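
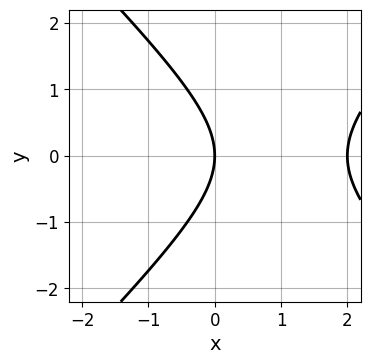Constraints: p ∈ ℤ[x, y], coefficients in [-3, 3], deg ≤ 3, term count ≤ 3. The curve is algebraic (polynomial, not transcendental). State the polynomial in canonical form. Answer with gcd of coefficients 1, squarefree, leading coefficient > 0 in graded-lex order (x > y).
x^2 - y^2 - 2*x

First, the degree is 2 — a generic line meets the curve in up to 2 points.
Then, symmetries: mirror symmetry y ↦ −y ⇒ only even powers of y.
Next, observable constraints: one y-axis crossing is at y = 0; the x-axis gridline crossings are at x ∈ {0, 2}.
Finally, putting this together gives p.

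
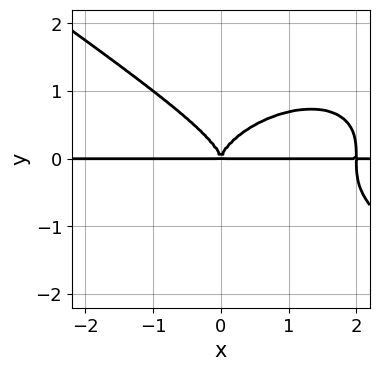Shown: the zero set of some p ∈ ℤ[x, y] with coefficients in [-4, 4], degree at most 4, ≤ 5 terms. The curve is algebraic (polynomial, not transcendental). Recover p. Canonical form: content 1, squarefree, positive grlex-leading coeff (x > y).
The degree is 4 — the shape is more complex than any degree-3 curve.
From the visible intercepts: every point of the x-axis in the box is on the curve.
Fitting integer coefficients to these (and the overall shape) gives p.

x^3*y + 3*y^4 - 2*x^2*y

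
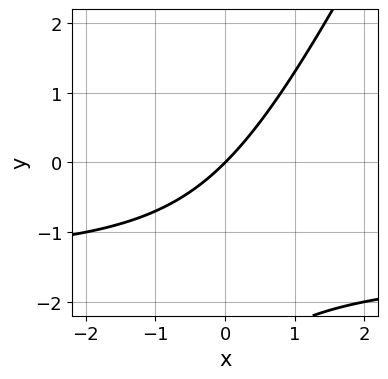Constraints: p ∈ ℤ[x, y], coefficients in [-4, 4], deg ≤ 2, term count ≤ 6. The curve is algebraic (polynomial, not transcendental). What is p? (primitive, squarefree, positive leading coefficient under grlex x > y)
2*x*y - y^2 + 3*x - 3*y

(a) Degree: the shape is more complex than any degree-1 curve, so deg p = 2.
(b) Observable constraints: it crosses the y-axis at the gridline y = 0; it meets the x-axis at x = 0 (among the integer gridlines).
(c) Fitting integer coefficients to these (and the overall shape) gives p.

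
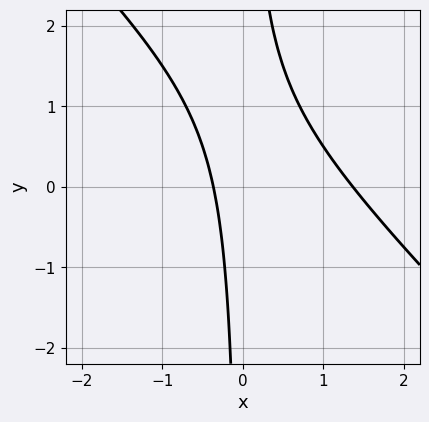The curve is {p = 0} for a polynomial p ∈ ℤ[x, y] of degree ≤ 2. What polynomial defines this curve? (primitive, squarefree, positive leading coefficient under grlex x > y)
2*x^2 + 2*x*y - 2*x - 1

1. Degree: the shape is more complex than any degree-1 curve, so deg p = 2.
2. From the axis intercepts and sections: no y-intercept at any integer in the box.
3. Together with the visible shape, these determine p as stated.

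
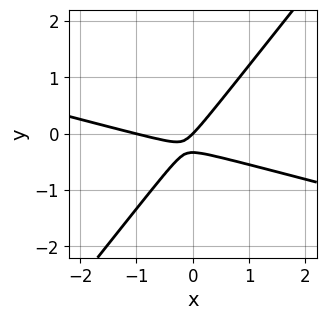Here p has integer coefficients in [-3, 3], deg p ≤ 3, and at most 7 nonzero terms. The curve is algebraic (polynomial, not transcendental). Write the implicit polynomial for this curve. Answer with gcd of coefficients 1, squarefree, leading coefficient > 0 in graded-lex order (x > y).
(a) Degree: the shape is more complex than any degree-1 curve, so deg p = 2.
(b) From the visible intercepts: it meets the y-axis at y = 0 (among the integer gridlines); among the integer gridlines, it crosses the x-axis at x ∈ {-1, 0}.
(c) Fitting integer coefficients to these (and the overall shape) gives p.

x^2 + 3*x*y - 3*y^2 + x - y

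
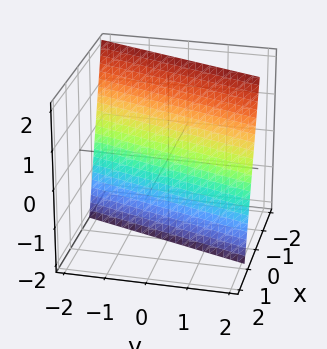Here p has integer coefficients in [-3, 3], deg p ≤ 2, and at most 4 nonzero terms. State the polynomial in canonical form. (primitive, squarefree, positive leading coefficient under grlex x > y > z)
3*x - y + z + 2

1. The degree is 1 — every cross-section is a straight line — this is a plane.
2. Observable constraints: one z-axis crossing is at z = -2; it meets the y-axis at y = 2 (among the integer gridlines).
3. These observations pin down the coefficients.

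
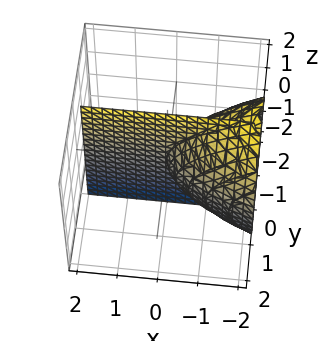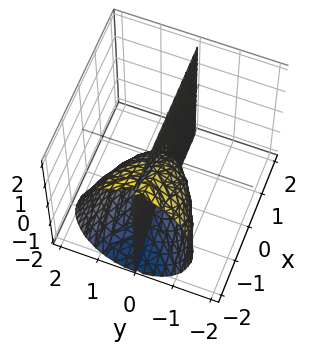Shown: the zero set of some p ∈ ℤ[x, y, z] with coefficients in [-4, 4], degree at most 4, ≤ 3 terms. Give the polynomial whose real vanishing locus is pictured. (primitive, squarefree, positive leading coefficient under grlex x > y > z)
2*y^3 + y*z^2 + 2*x*y

First, there are 2 components. They look like related sheets of one shape, so recover p as a whole.
Then, the degree is 3 — the shape is more complex than any degree-2 surface.
Then, observable constraints: the visible z-axis segment lies entirely on the surface; one y-axis crossing is at y = 0; every point of the x-axis in the box is on the surface.
Finally, solving for integer coefficients yields p as stated.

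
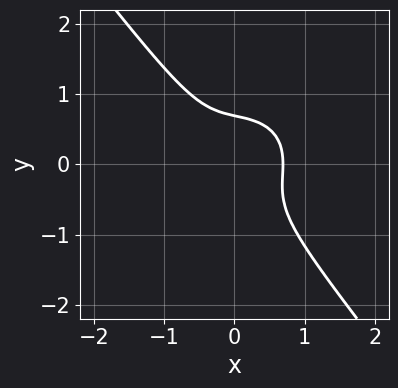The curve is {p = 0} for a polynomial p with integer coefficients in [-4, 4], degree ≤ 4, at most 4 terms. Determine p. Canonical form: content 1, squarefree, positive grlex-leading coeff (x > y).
(a) deg p = 3. The shape is more complex than any degree-2 curve.
(b) Putting this together gives p.

3*x^3 + 2*x*y^2 + 3*y^3 - 1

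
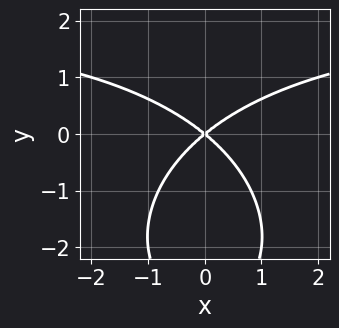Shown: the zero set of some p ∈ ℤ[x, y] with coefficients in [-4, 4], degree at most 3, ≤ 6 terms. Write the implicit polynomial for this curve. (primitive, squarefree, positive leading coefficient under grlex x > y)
(a) deg p = 3.
(b) Symmetries: the x ↦ −x reflection is a symmetry, so x appears only in even powers.
(c) Against the integer gridlines: it meets the x-axis at x = 0 (among the integer gridlines); it meets the y-axis at y = 0 (among the integer gridlines).
(d) Fitting integer coefficients to these (and the overall shape) gives p.

x^2*y + y^3 - 2*x^2 + 3*y^2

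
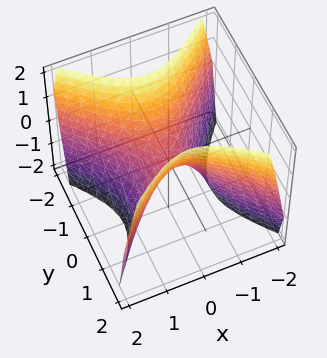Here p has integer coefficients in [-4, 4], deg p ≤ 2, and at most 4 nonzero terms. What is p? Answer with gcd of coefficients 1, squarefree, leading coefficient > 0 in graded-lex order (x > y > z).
3*x^2 - 3*y^2 + 2*z

1. The degree is 2 — a saddle surface; a quadric.
2. Symmetries: mirror symmetry y ↦ −y ⇒ only even powers of y; mirror symmetry x ↦ −x ⇒ only even powers of x.
3. Observable constraints: it crosses the y-axis at the gridline y = 0; it meets the x-axis at x = 0 (among the integer gridlines); it crosses the z-axis at the gridline z = 0.
4. Matching integer coefficients to the picture gives p.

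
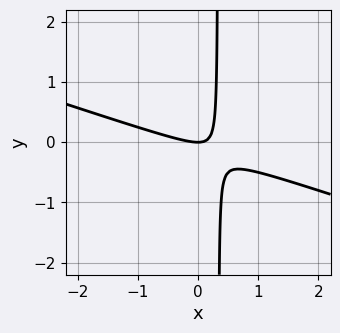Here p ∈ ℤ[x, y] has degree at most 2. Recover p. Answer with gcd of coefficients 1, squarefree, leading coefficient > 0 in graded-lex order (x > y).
x^2 + 3*x*y - y

(a) Degree: no degree-1 curve has this shape, so deg p = 2.
(b) Observable constraints: it crosses the x-axis at the gridline x = 0; it crosses the y-axis at the gridline y = 0.
(c) Putting this together gives p.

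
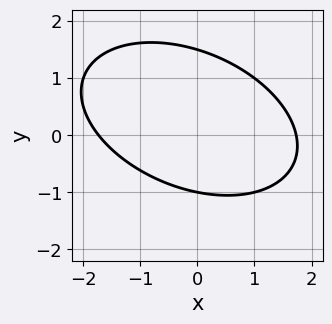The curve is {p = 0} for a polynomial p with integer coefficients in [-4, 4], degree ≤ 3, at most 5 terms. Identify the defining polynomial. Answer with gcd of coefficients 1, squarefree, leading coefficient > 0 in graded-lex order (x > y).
Degree: no degree-1 curve has this shape, so deg p = 2.
From the visible intercepts: one y-axis crossing is at y = -1.
These observations pin down the coefficients.

x^2 + x*y + 2*y^2 - y - 3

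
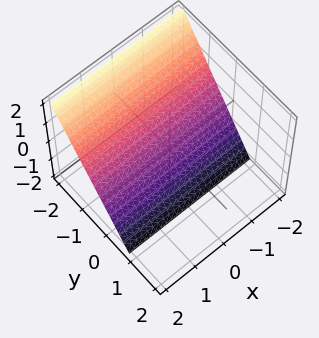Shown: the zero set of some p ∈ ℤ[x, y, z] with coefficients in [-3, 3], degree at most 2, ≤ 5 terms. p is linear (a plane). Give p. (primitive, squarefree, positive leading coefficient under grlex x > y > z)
3*y + 2*z + 2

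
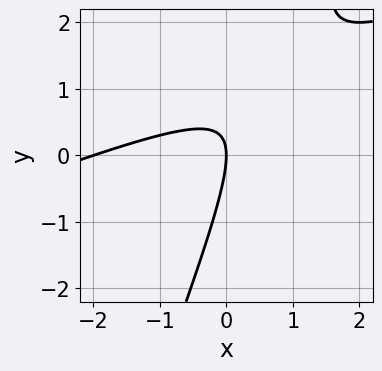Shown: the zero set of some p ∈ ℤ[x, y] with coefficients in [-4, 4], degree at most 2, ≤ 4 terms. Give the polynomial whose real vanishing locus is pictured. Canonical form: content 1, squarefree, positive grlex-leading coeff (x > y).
1. The degree is 2 — no degree-1 curve has this shape.
2. Reading off the gridlines: among the integer gridlines, it crosses the x-axis at x ∈ {-2, 0}; one y-axis crossing is at y = 0.
3. Solving for integer coefficients yields p as stated.

x^2 - 3*x*y + y^2 + 2*x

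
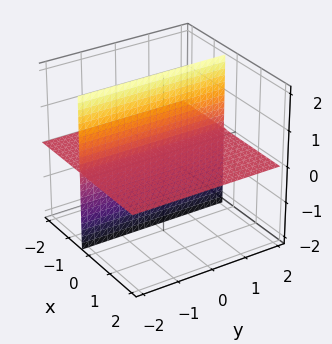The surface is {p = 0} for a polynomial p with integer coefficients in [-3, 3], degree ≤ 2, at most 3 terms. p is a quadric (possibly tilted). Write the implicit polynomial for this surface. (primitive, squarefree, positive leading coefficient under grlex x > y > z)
3*x*z + z

The picture has 2 separate pieces. Treating them together as one polynomial.
deg p = 2. A generic line meets the surface in up to 2 points.
From the visible intercepts: the visible x-axis segment lies entirely on the surface; it crosses the z-axis at the gridline z = 0.
The integer polynomial consistent with all of this is the stated p. Check: (0, 1, 0) on the y-axis lies on the surface, and p(0, 1, 0) = 0. ✓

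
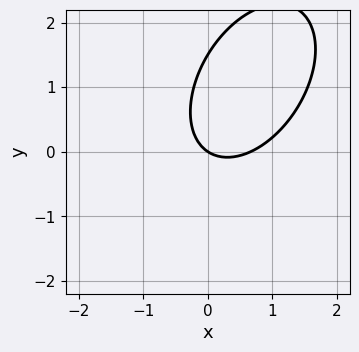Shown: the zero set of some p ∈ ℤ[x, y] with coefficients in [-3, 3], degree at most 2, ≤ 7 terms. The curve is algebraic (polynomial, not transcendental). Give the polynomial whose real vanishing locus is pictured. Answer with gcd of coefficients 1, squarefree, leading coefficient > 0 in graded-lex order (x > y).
3*x^2 - 2*x*y + 2*y^2 - 2*x - 3*y

1. deg p = 2.
2. Observable constraints: it meets the y-axis at y = 0 (among the integer gridlines); one x-axis crossing is at x = 0.
3. Assembling these constraints gives the stated polynomial.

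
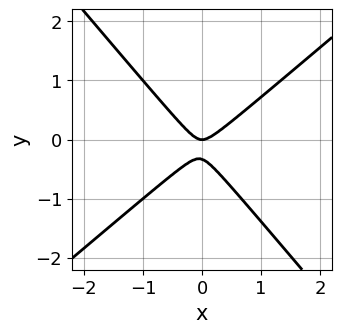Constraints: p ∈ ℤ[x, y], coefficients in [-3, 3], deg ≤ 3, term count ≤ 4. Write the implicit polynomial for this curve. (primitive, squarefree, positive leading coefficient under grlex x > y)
deg p = 2. No degree-1 curve has this shape.
Checking where it meets the axes: it meets the y-axis at y = 0 (among the integer gridlines); it meets the x-axis at x = 0 (among the integer gridlines).
These observations pin down the coefficients.

3*x^2 - x*y - 3*y^2 - y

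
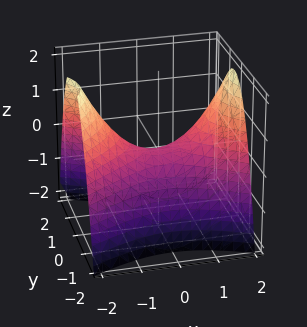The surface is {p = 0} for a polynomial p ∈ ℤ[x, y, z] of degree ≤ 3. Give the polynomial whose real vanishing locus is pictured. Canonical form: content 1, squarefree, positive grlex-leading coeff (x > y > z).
First, degree: a saddle surface; a quadric, so deg p = 2.
Next, symmetries: mirror symmetry x ↦ −x ⇒ only even powers of x; it's symmetric under y → −y, forcing even powers of y.
Next, checking where it meets the axes: it meets the y-axis at y = 0 (among the integer gridlines); it meets the x-axis at x = 0 (among the integer gridlines).
Finally, matching integer coefficients to the picture gives p.

x^2 - 2*y^2 - 2*z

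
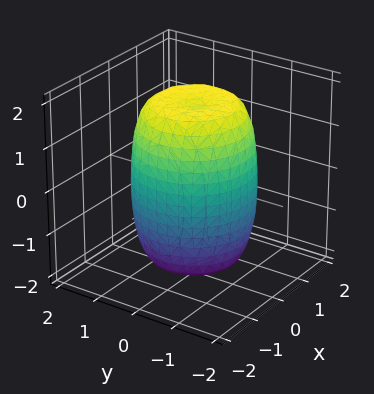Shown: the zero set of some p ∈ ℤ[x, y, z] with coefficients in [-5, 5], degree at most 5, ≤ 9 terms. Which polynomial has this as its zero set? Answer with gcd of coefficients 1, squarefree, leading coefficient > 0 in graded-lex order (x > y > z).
(a) The degree is 4 — no degree-3 surface has this shape.
(b) Symmetries: the surface is invariant under rotation about z: p = q(x² + y², z).
(c) Observable constraints: a circular section at z = 0 has radius between 1 and 2.
(d) Matching integer coefficients to the picture gives p.

2*x^4 + 4*x^2*y^2 + 2*y^4 - 2*x^2 - 2*y^2 + z^2 - 3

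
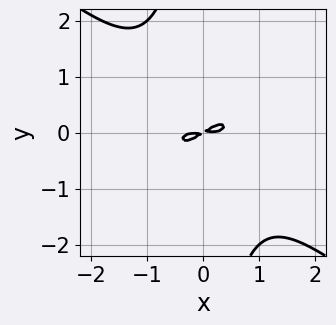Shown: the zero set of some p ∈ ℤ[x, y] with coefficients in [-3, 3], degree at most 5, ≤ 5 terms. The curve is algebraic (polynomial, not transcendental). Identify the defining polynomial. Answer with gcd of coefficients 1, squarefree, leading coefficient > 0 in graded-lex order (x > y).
The degree is 4 — no degree-3 curve has this shape.
The integer polynomial consistent with all of this is the stated p.

2*x^4 + x^3*y + 2*x*y^3 - 2*x*y + 3*y^2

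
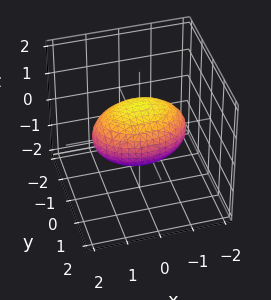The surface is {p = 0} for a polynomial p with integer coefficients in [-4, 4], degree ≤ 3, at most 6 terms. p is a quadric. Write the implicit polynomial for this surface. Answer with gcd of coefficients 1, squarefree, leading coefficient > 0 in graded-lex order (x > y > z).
(a) The degree is 2 — bounded and convex; a quadric.
(b) Symmetries: mirror symmetry z ↦ −z ⇒ only even powers of z; the y ↦ −y reflection is a symmetry, so y appears only in even powers; the x ↦ −x reflection is a symmetry, so x appears only in even powers.
(c) From the axis intercepts and sections: the y-axis gridline crossings are at y ∈ {-1, 1}; among the integer gridlines, it crosses the z-axis at z ∈ {-1, 1}.
(d) Assembling these constraints gives the stated polynomial.

x^2 + 2*y^2 + 2*z^2 - 2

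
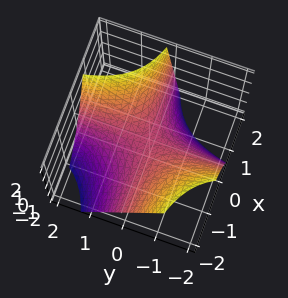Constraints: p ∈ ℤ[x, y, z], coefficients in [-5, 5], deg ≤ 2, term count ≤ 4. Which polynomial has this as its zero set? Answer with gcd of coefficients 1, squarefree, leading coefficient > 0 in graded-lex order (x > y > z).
First, deg p = 2. The shape is more complex than any degree-1 surface.
Next, against the integer gridlines: the visible x-axis segment lies entirely on the surface; one z-axis crossing is at z = 0.
Finally, solving for integer coefficients yields p as stated. Check: (0, 2, 0) on the y-axis lies on the surface, and p(0, 2, 0) = 0. ✓

4*x*y + x*z - 3*z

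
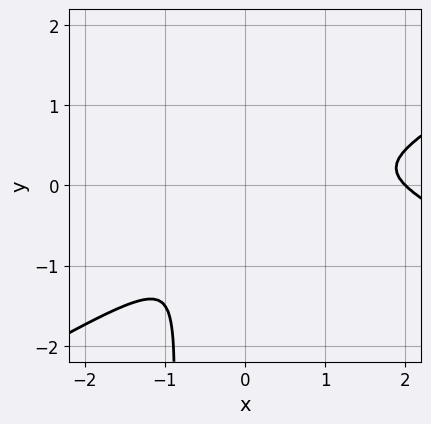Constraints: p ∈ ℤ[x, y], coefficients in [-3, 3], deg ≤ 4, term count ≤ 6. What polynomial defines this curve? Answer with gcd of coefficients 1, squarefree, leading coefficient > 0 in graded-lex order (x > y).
x^3 - 3*x*y^2 - 2*x^2 + 2*x*y - 3*y^2

First, degree: no degree-2 curve has this shape, so deg p = 3.
Then, checking where it meets the axes: one x-axis crossing is at x = 2.
Finally, matching integer coefficients to the picture gives p.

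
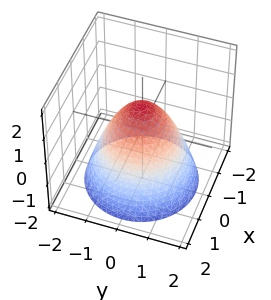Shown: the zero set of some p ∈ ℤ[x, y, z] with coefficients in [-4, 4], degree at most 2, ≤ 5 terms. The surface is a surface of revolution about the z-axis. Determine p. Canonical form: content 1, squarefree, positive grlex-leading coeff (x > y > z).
x^2 + y^2 + z - 1

First, the degree is 2 — a generic line meets the surface in up to 2 points.
Next, symmetry: the surface is invariant under rotation about z: p = q(x² + y², z).
Then, reading off the gridlines: among the integer gridlines, it crosses the x-axis at x ∈ {-1, 1}; among the integer gridlines, it crosses the y-axis at y ∈ {-1, 1}.
Finally, together with the visible shape, these determine p as stated. Check: (0, 0, 1) on the z-axis lies on the surface, and p(0, 0, 1) = 0. ✓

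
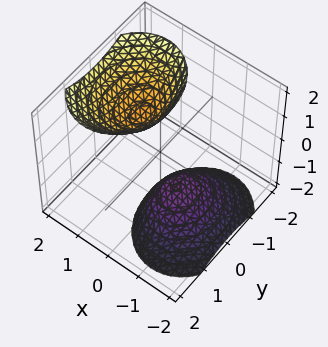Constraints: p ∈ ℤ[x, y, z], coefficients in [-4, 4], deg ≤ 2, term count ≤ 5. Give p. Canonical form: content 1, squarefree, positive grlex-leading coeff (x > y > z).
3*x^2 - 3*x*z + 2*y^2 - z^2 + 2

(a) I count 2 distinct pieces. Treating them together as one polynomial.
(b) Degree: a generic line meets the surface in up to 2 points, so deg p = 2.
(c) From the axis intercepts and sections: it misses every integer gridline on the x-axis; no y-intercept at any integer in the box.
(d) Matching integer coefficients to the picture gives p.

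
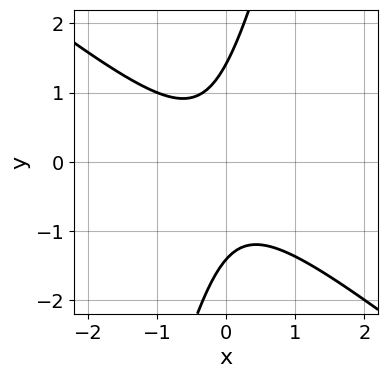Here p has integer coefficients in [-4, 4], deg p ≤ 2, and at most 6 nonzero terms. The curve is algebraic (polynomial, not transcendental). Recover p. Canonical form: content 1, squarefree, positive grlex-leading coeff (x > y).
3*x^2 + 3*x*y - y^2 + x + 2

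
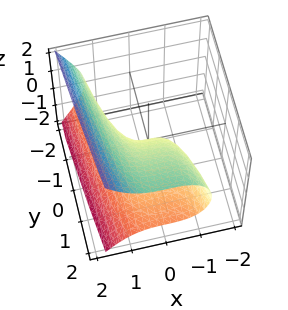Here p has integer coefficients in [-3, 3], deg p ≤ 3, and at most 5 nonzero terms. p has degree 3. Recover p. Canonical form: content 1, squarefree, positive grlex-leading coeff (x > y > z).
2*x^3 - 3*z^2 + 2*y

(a) deg p = 3.
(b) From the axis intercepts and sections: it meets the y-axis at y = 0 (among the integer gridlines); it crosses the z-axis at the gridline z = 0; it meets the x-axis at x = 0 (among the integer gridlines).
(c) These observations pin down the coefficients.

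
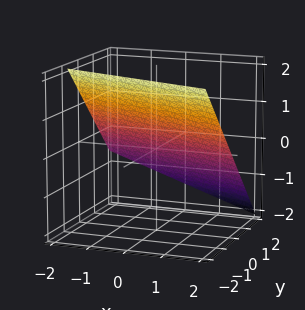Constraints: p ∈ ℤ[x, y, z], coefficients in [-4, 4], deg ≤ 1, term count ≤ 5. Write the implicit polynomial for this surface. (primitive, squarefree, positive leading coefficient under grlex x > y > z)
1. The degree is 1 — every cross-section is a straight line — this is a plane.
2. Checking where it meets the axes: it crosses the x-axis at the gridline x = 2.
3. These observations pin down the coefficients.

x + 3*y + 3*z - 2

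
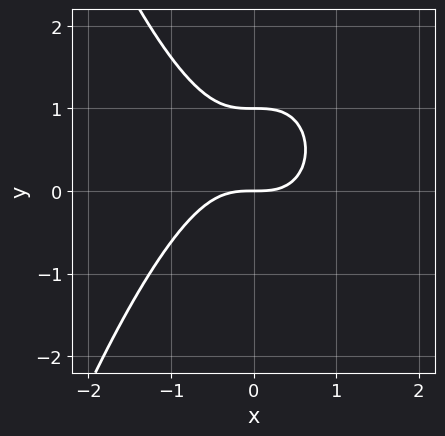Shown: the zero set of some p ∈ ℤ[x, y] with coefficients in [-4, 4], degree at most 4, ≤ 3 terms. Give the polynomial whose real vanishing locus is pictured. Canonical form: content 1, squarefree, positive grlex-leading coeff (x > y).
x^3 + y^2 - y

1. deg p = 3. A generic line meets the curve in up to 3 points.
2. Checking where it meets the axes: the y-axis gridline crossings are at y ∈ {0, 1}; it crosses the x-axis at the gridline x = 0.
3. Putting this together gives p.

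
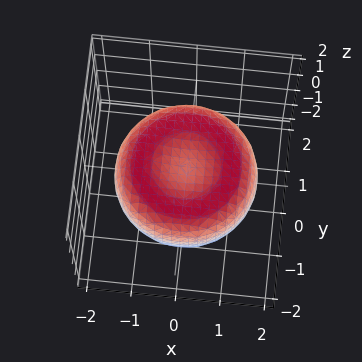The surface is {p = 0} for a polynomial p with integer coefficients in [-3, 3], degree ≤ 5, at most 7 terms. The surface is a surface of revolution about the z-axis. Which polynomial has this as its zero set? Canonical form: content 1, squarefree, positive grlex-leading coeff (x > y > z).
Degree: the shape is more complex than any degree-3 surface, so deg p = 4.
Symmetries: every cross-section ⟂ z is a circle, so x, y appear only via x² + y².
From the visible intercepts: a circular section at z = 0 has radius between 1 and 2.
The integer polynomial consistent with all of this is the stated p.

x^4 + 2*x^2*y^2 + y^4 - 2*x^2 - 2*y^2 + 3*z^2 - 1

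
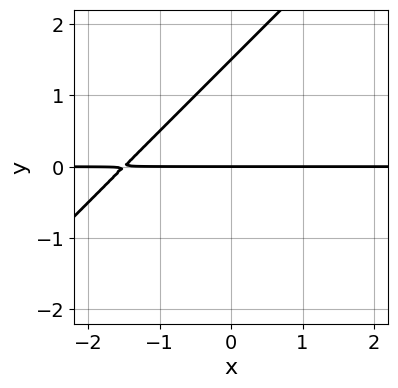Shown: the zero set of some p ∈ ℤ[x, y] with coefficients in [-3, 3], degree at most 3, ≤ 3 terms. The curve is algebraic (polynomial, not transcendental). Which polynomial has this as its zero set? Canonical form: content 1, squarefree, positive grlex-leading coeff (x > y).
2*x*y - 2*y^2 + 3*y

First, deg p = 2. A generic line meets the curve in up to 2 points.
Next, against the integer gridlines: one y-axis crossing is at y = 0; the visible x-axis segment lies entirely on the curve.
Finally, the integer polynomial consistent with all of this is the stated p.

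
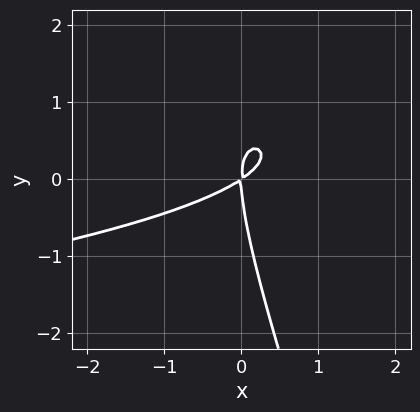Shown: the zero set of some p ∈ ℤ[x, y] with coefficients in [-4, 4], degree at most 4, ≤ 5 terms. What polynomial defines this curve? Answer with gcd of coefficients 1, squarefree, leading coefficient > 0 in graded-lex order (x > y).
First, deg p = 3.
Next, checking where it meets the axes: one y-axis crossing is at y = 0; one x-axis crossing is at x = 0.
Finally, matching integer coefficients to the picture gives p.

3*x*y^2 + y^3 + 2*x^2 - 3*x*y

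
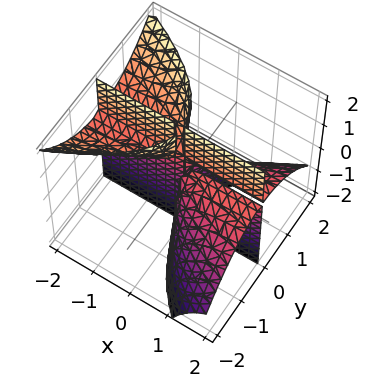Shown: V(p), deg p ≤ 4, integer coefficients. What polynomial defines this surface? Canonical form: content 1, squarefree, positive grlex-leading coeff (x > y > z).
3*x*y*z + 2*y^3 - 2*x*y

1. There are 3 components. Treating them together as one polynomial.
2. Degree: the shape is more complex than any degree-2 surface, so deg p = 3.
3. Reading off the gridlines: the visible x-axis segment lies entirely on the surface; it meets the y-axis at y = 0 (among the integer gridlines).
4. Matching integer coefficients to the picture gives p. Check: (0, 0, -1) on the z-axis lies on the surface, and p(0, 0, -1) = 0. ✓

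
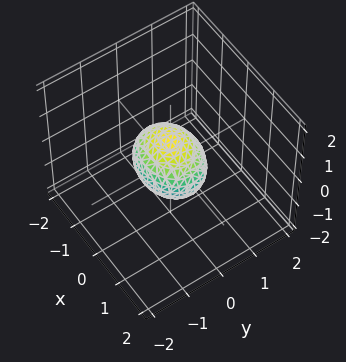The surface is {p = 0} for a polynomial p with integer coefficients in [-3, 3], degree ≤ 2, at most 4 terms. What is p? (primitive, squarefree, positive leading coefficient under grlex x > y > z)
2*x^2 + 3*y^2 + 3*z^2 - 2

(a) The degree is 2 — bounded and convex; a quadric.
(b) Symmetries: it's symmetric under x → −x, forcing even powers of x; the y ↦ −y reflection is a symmetry, so y appears only in even powers; it's symmetric under z → −z, forcing even powers of z.
(c) Checking where it meets the axes: the x-axis gridline crossings are at x ∈ {-1, 1}.
(d) Together with the visible shape, these determine p as stated.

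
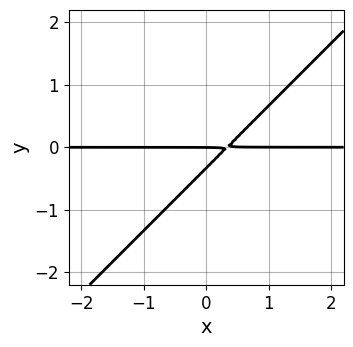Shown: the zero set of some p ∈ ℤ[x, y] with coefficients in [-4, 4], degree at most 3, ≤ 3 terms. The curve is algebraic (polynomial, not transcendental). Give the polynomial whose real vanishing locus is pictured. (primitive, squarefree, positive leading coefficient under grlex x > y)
The degree is 2 — a generic line meets the curve in up to 2 points.
Observable constraints: every point of the x-axis in the box is on the curve; one y-axis crossing is at y = 0.
These observations pin down the coefficients.

3*x*y - 3*y^2 - y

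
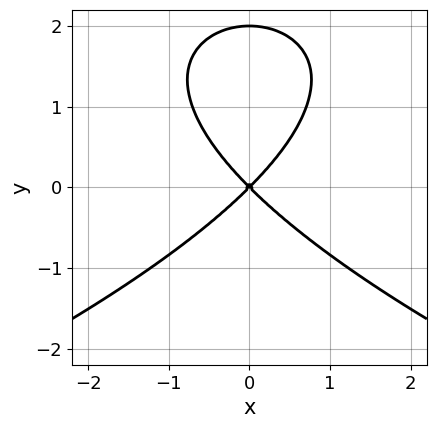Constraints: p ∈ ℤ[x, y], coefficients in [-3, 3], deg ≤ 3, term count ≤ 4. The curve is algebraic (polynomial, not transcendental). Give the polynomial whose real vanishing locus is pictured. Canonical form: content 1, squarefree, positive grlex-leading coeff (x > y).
(a) The degree is 3 — no degree-2 curve has this shape.
(b) Symmetries: it's symmetric under x → −x, forcing even powers of x.
(c) Observable constraints: it meets the x-axis at x = 0 (among the integer gridlines); among the integer gridlines, it crosses the y-axis at y ∈ {0, 2}.
(d) The integer polynomial consistent with all of this is the stated p.

y^3 + 2*x^2 - 2*y^2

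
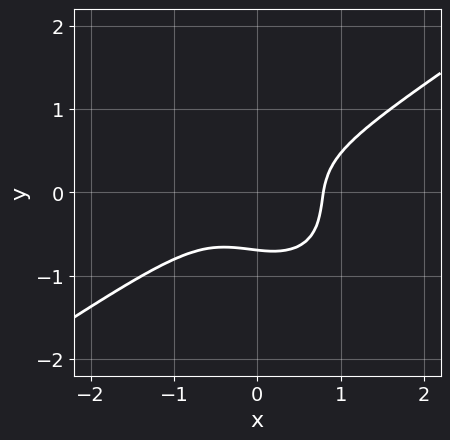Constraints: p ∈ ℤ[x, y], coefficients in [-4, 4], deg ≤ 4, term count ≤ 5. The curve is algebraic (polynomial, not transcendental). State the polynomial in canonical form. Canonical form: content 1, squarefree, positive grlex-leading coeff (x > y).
2*x^3 - x^2*y - x*y^2 - 3*y^3 - 1

First, the degree is 3 — the shape is more complex than any degree-2 curve.
Finally, putting this together gives p.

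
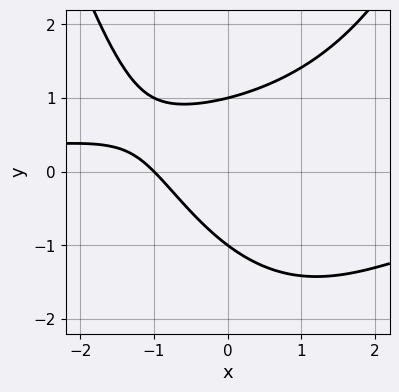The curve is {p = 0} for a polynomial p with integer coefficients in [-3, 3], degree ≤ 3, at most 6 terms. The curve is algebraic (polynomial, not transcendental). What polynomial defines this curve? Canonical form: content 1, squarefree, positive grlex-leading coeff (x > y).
First, the degree is 3 — the shape is more complex than any degree-2 curve.
Then, observable constraints: among the integer gridlines, it crosses the y-axis at y ∈ {-1, 1}; it meets the x-axis at x = -1 (among the integer gridlines).
Finally, matching integer coefficients to the picture gives p.

x^2*y - x*y - 2*y^2 + 2*x + 2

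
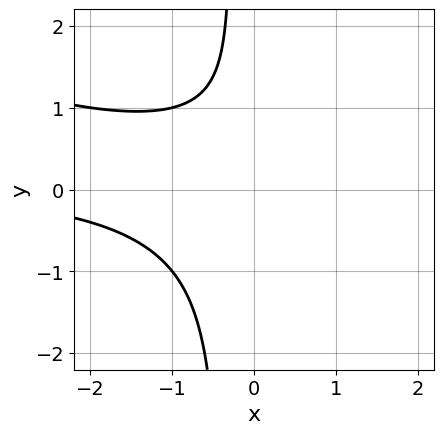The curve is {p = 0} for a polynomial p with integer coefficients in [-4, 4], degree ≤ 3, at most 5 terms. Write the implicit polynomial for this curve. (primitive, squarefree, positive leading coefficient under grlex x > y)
(a) Degree: no degree-2 curve has this shape, so deg p = 3.
(b) Checking where it meets the axes: it misses every integer gridline on the y-axis; it misses every integer gridline on the x-axis.
(c) Solving for integer coefficients yields p as stated.

x^2*y + 3*x*y^2 + y^2 - y + 2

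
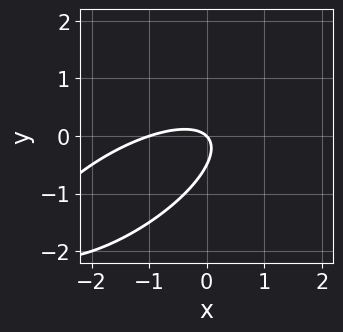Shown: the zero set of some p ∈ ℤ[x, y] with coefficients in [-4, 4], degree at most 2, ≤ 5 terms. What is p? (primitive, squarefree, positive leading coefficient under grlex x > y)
First, the degree is 2 — the shape is more complex than any degree-1 curve.
Next, from the axis intercepts and sections: it crosses the y-axis at the gridline y = 0; the x-axis gridline crossings are at x ∈ {-1, 0}.
Finally, assembling these constraints gives the stated polynomial.

x^2 - 2*x*y + 2*y^2 + x + y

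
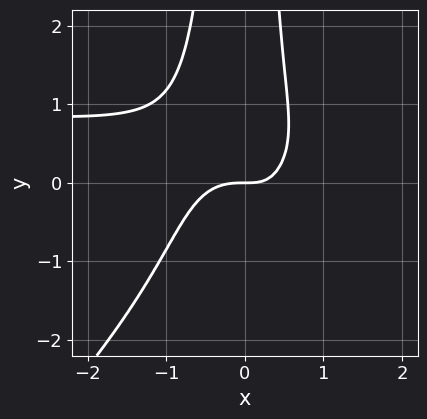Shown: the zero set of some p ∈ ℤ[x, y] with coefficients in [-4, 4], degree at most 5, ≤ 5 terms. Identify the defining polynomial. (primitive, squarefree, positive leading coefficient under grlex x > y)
3*x^3*y - 3*x^2*y^2 - 3*x^3 - 2*x*y + 2*y

First, degree: a generic line meets the curve in up to 4 points, so deg p = 4.
Next, from the visible intercepts: it crosses the x-axis at the gridline x = 0; it meets the y-axis at y = 0 (among the integer gridlines).
Finally, fitting integer coefficients to these (and the overall shape) gives p.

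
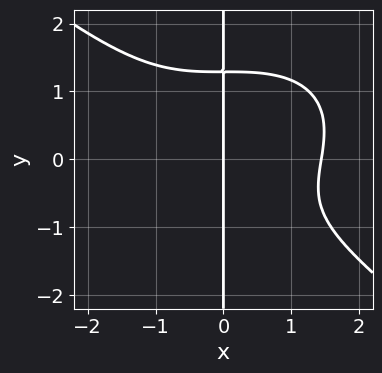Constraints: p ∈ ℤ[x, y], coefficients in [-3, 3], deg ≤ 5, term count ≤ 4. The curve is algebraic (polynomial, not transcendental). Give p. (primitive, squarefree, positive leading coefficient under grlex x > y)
(a) deg p = 4. The shape is more complex than any degree-3 curve.
(b) From the visible intercepts: the visible y-axis segment lies entirely on the curve; it crosses the x-axis at the gridline x = 0.
(c) Assembling these constraints gives the stated polynomial.

x^4 + 2*x*y^3 - x*y - 3*x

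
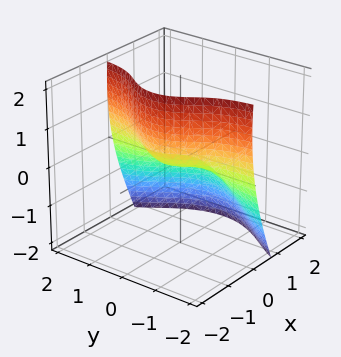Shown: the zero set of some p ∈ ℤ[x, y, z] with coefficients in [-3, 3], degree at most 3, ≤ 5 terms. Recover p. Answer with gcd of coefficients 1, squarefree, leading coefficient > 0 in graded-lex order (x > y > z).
First, the degree is 3 — a generic line meets the surface in up to 3 points.
Next, from the axis intercepts and sections: the visible y-axis segment lies entirely on the surface; it crosses the x-axis at the gridline x = 0; it crosses the z-axis at the gridline z = 0.
Finally, these observations pin down the coefficients.

2*x^3 + 3*x*y^2 - z^2 + 3*z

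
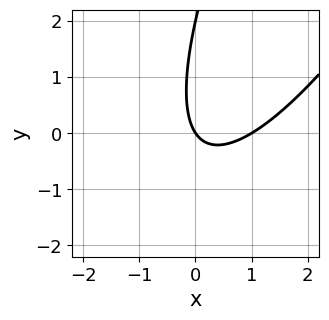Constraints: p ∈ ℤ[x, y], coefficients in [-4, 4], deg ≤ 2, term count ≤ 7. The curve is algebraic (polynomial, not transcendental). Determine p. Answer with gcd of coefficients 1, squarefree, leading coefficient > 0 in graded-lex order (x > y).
1. Degree: a generic line meets the curve in up to 2 points, so deg p = 2.
2. From the axis intercepts and sections: among the integer gridlines, it crosses the x-axis at x ∈ {0, 1}; the y-axis gridline crossings are at y ∈ {0, 2}.
3. Solving for integer coefficients yields p as stated.

3*x^2 - 3*x*y + y^2 - 3*x - 2*y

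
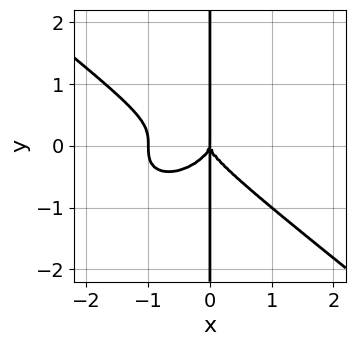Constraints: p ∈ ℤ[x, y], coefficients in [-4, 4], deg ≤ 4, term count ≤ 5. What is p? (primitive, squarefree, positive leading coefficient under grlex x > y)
x^4 + 2*x*y^3 + x^3

First, deg p = 4.
Next, from the axis intercepts and sections: the visible y-axis segment lies entirely on the curve; the x-axis gridline crossings are at x ∈ {-1, 0}.
Finally, the integer polynomial consistent with all of this is the stated p.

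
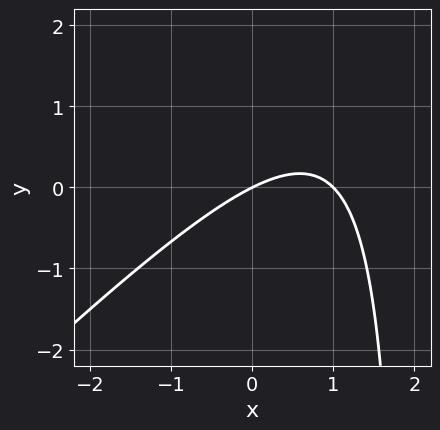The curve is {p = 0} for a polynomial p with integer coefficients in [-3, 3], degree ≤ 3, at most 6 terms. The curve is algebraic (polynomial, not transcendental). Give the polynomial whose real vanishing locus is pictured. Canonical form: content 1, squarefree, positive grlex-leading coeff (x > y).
x^2 - x*y - x + 2*y

(a) Degree: no degree-1 curve has this shape, so deg p = 2.
(b) Reading off the gridlines: among the integer gridlines, it crosses the x-axis at x ∈ {0, 1}; one y-axis crossing is at y = 0.
(c) Solving for integer coefficients yields p as stated.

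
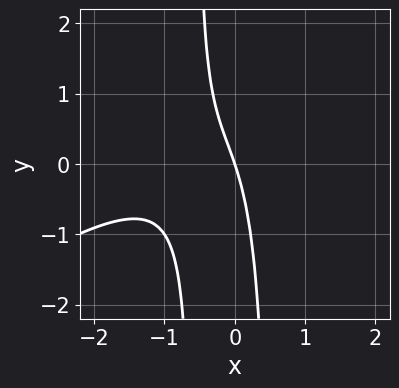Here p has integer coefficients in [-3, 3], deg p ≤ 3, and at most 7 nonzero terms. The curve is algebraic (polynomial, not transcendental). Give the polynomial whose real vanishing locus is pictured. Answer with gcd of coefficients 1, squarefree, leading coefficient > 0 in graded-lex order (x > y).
First, degree: no degree-2 curve has this shape, so deg p = 3.
Then, from the visible intercepts: it crosses the x-axis at the gridline x = 0; one y-axis crossing is at y = 0.
Finally, assembling these constraints gives the stated polynomial.

2*x^3 - 3*x^2*y + 3*x^2 + 3*x + y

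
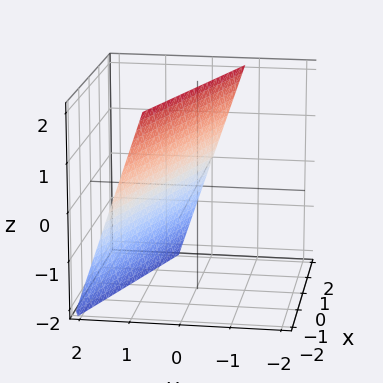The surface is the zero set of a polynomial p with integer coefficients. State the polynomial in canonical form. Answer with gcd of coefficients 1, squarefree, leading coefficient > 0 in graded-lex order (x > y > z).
x + 3*y + z - 2

(a) Degree: every cross-section is a straight line — this is a plane, so deg p = 1.
(b) Observable constraints: it meets the x-axis at x = 2 (among the integer gridlines); one z-axis crossing is at z = 2.
(c) Together with the visible shape, these determine p as stated.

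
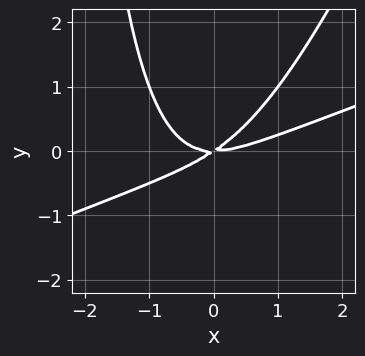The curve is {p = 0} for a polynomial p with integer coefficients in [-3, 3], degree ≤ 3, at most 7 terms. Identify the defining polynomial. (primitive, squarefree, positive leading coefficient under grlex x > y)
x^3 - 3*x^2*y + x*y^2 - 2*x*y + 3*y^2

deg p = 3. No degree-2 curve has this shape.
From the axis intercepts and sections: one x-axis crossing is at x = 0; it meets the y-axis at y = 0 (among the integer gridlines).
Together with the visible shape, these determine p as stated.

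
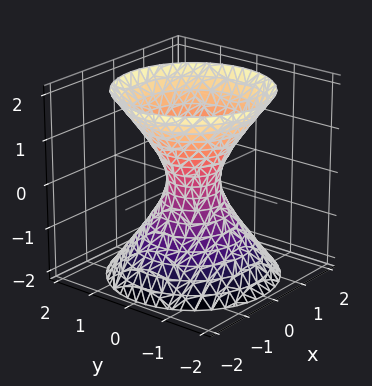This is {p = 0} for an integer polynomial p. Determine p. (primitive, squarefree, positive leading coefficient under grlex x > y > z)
3*x^2 + 3*y^2 - 2*z^2 - 1

1. deg p = 2. One connected sheet with a waist; a quadric.
2. Symmetries: mirror symmetry z ↦ −z ⇒ only even powers of z; every cross-section ⟂ z is a circle, so x, y appear only via x² + y².
3. Observable constraints: it misses every integer gridline on the z-axis; a circular section at z = -2 has radius between 1 and 2.
4. Assembling these constraints gives the stated polynomial.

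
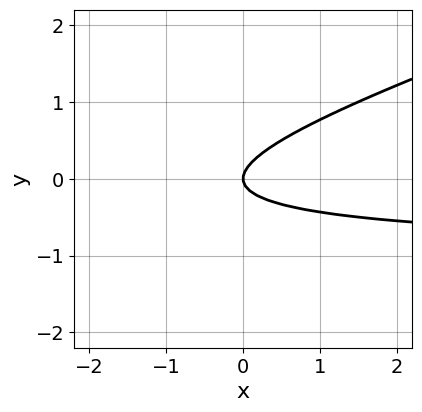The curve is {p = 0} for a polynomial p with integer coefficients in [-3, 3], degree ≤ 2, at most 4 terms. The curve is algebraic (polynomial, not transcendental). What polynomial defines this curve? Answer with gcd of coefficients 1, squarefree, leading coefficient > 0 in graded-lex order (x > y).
x*y - 3*y^2 + x

(a) The degree is 2 — no degree-1 curve has this shape.
(b) From the visible intercepts: it meets the y-axis at y = 0 (among the integer gridlines); it crosses the x-axis at the gridline x = 0.
(c) Assembling these constraints gives the stated polynomial.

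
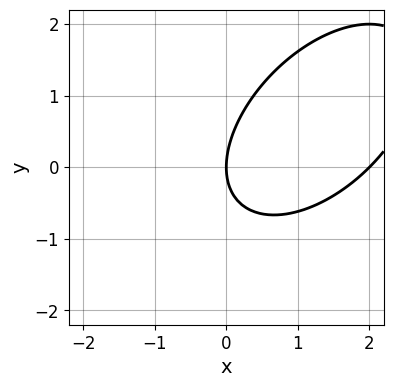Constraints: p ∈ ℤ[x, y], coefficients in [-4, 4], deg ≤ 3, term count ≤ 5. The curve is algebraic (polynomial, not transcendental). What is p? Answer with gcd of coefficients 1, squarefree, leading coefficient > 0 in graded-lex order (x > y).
First, the degree is 2 — the shape is more complex than any degree-1 curve.
Then, observable constraints: it meets the y-axis at y = 0 (among the integer gridlines); the x-axis gridline crossings are at x ∈ {0, 2}.
Finally, matching integer coefficients to the picture gives p.

x^2 - x*y + y^2 - 2*x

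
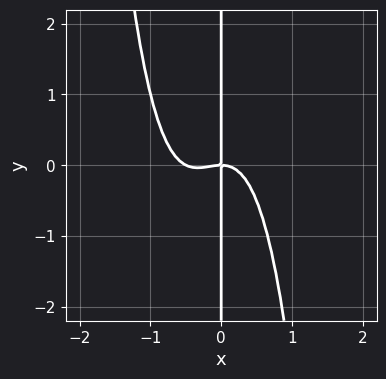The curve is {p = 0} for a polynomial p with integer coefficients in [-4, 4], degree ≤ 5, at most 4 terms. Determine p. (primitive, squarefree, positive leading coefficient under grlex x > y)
(a) The degree is 4 — the shape is more complex than any degree-3 curve.
(b) Reading off the gridlines: the visible y-axis segment lies entirely on the curve; it crosses the x-axis at the gridline x = 0.
(c) Solving for integer coefficients yields p as stated.

2*x^4 + x^3 + x*y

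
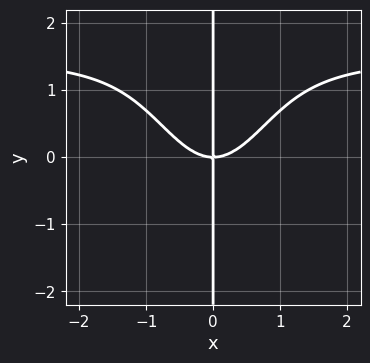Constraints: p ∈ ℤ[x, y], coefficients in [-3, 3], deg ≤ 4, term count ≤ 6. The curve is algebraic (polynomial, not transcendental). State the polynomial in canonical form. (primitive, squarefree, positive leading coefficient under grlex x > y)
2*x^3*y - 3*x^3 - x*y^2 + 3*x*y

1. Degree: a generic line meets the curve in up to 4 points, so deg p = 4.
2. Reading off the gridlines: it crosses the x-axis at the gridline x = 0; every point of the y-axis in the box is on the curve.
3. Solving for integer coefficients yields p as stated.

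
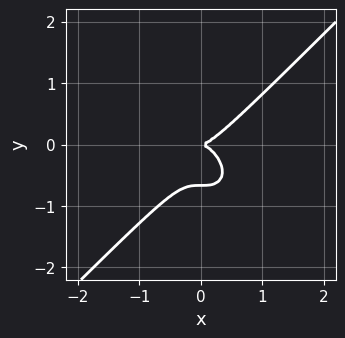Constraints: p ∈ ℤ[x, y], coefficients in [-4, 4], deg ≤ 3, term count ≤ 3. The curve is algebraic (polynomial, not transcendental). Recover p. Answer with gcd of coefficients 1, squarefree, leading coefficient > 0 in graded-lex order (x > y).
3*x^3 - 3*y^3 - 2*y^2

1. The degree is 3 — a generic line meets the curve in up to 3 points.
2. Against the integer gridlines: it meets the x-axis at x = 0 (among the integer gridlines); one y-axis crossing is at y = 0.
3. Solving for integer coefficients yields p as stated.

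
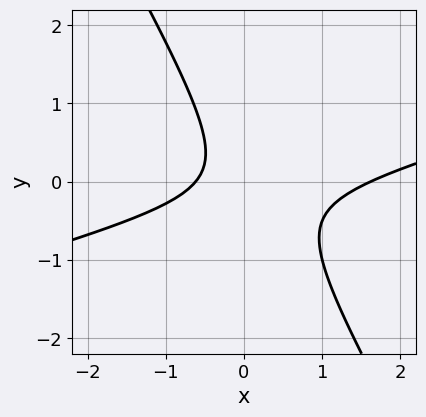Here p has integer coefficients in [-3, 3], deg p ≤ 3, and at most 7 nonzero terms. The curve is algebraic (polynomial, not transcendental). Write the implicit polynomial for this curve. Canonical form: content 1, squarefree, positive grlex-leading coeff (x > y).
x^2 - 3*x*y - 2*y^2 - x - 1

First, deg p = 2. A generic line meets the curve in up to 2 points.
Then, from the axis intercepts and sections: it misses every integer gridline on the y-axis.
Finally, matching integer coefficients to the picture gives p.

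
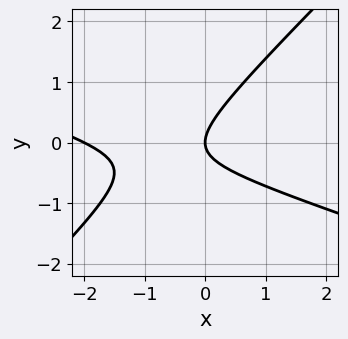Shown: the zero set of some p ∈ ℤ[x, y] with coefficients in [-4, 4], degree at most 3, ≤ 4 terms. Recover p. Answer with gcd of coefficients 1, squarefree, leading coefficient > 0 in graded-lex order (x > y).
(a) deg p = 2. No degree-1 curve has this shape.
(b) Checking where it meets the axes: the x-axis gridline crossings are at x ∈ {-2, 0}; it crosses the y-axis at the gridline y = 0.
(c) Putting this together gives p.

x^2 + 2*x*y - 3*y^2 + 2*x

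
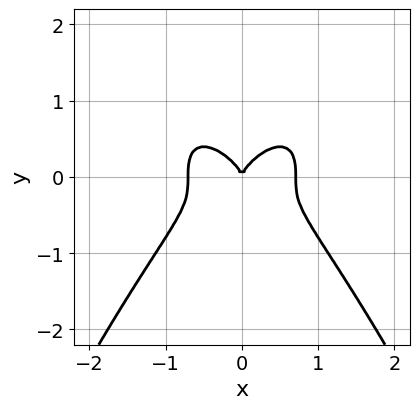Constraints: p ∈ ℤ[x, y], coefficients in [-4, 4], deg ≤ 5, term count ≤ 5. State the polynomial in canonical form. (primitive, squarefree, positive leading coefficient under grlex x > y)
First, deg p = 4. No degree-3 curve has this shape.
Then, symmetries: it's symmetric under x → −x, forcing even powers of x.
Next, against the integer gridlines: it crosses the x-axis at the gridline x = 0; it crosses the y-axis at the gridline y = 0.
Finally, together with the visible shape, these determine p as stated.

2*x^4 + 2*y^3 - x^2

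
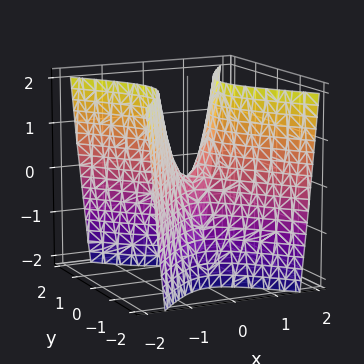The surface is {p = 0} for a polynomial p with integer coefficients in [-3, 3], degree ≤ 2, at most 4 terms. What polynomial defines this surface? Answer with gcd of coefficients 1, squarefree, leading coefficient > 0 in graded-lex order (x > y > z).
Degree: a saddle surface; a quadric, so deg p = 2.
Symmetries: it's symmetric under x → −x, forcing even powers of x; it's symmetric under y → −y, forcing even powers of y.
Checking where it meets the axes: it crosses the x-axis at the gridline x = 0; one y-axis crossing is at y = 0.
Fitting integer coefficients to these (and the overall shape) gives p.

3*x^2 - 2*y^2 - z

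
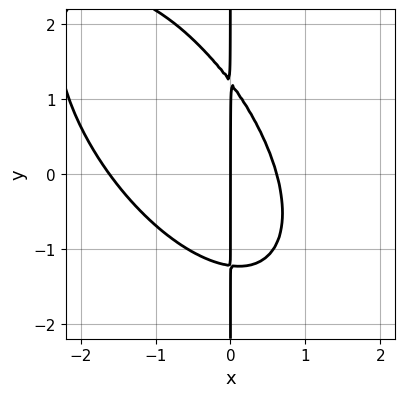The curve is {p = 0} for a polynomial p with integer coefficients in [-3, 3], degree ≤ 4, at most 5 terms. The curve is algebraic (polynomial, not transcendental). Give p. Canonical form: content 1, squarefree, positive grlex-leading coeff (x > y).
3*x^3 + 3*x^2*y + 2*x*y^2 + 3*x^2 - 3*x

1. The degree is 3 — a generic line meets the curve in up to 3 points.
2. Observable constraints: one x-axis crossing is at x = 0; every point of the y-axis in the box is on the curve.
3. Solving for integer coefficients yields p as stated.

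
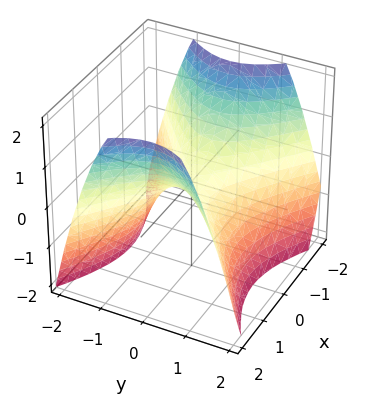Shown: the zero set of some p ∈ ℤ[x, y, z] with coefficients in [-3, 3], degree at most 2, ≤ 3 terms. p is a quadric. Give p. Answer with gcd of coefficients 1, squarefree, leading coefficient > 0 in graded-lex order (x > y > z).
2*x^2 - 3*y^2 - 3*z

(a) The degree is 2 — a hyperbolic paraboloid; a quadric.
(b) Symmetries: it's symmetric under y → −y, forcing even powers of y; mirror symmetry x ↦ −x ⇒ only even powers of x.
(c) From the visible intercepts: one x-axis crossing is at x = 0; one y-axis crossing is at y = 0; it meets the z-axis at z = 0 (among the integer gridlines).
(d) The integer polynomial consistent with all of this is the stated p.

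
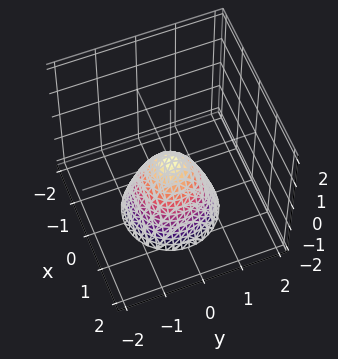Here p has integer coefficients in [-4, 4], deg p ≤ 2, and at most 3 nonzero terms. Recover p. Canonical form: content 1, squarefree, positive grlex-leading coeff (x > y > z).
(a) deg p = 2. A single bowl opening along one axis; a quadric.
(b) By symmetry, the surface is invariant under rotation about z: p = q(x² + y², z).
(c) Checking where it meets the axes: a circular section at z = -2 has radius between 1 and 2; it crosses the x-axis at the gridline x = 0; it meets the z-axis at z = 0 (among the integer gridlines); it meets the y-axis at y = 0 (among the integer gridlines).
(d) Solving for integer coefficients yields p as stated.

3*x^2 + 3*y^2 + 2*z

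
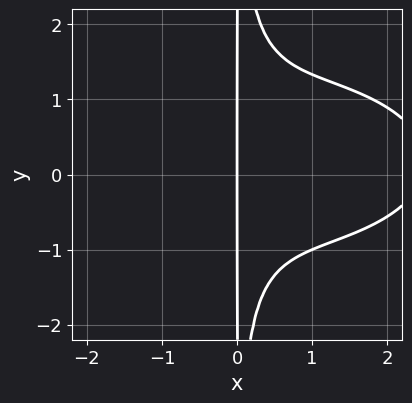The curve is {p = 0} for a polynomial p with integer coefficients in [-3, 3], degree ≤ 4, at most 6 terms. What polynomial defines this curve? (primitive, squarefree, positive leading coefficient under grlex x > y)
x^4 + 3*x^2*y^2 - 2*x^3 - x^2*y - 3*x

The degree is 4 — no degree-3 curve has this shape.
Against the integer gridlines: the visible y-axis segment lies entirely on the curve; it meets the x-axis at x = 0 (among the integer gridlines).
Solving for integer coefficients yields p as stated.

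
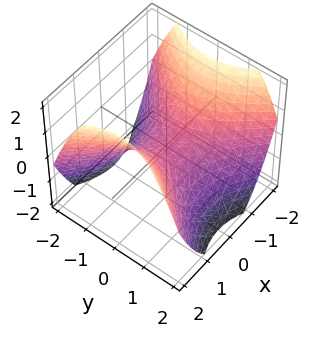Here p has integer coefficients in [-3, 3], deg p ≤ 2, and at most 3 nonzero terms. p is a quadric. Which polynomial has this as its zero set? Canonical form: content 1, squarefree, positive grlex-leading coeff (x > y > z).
1. deg p = 2.
2. Symmetries: it's symmetric under y → −y, forcing even powers of y; the x ↦ −x reflection is a symmetry, so x appears only in even powers.
3. From the visible intercepts: it crosses the x-axis at the gridline x = 0; it meets the z-axis at z = 0 (among the integer gridlines); one y-axis crossing is at y = 0.
4. Matching integer coefficients to the picture gives p.

2*x^2 - 2*y^2 - 3*z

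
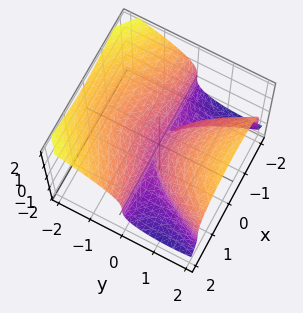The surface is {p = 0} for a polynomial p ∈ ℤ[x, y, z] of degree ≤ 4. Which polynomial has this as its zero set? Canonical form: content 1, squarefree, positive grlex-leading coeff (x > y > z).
deg p = 3.
Observable constraints: it crosses the z-axis at the gridline z = 0; every point of the x-axis in the box is on the surface.
Fitting integer coefficients to these (and the overall shape) gives p.

2*x^2*y + 3*z^3 - 3*y^2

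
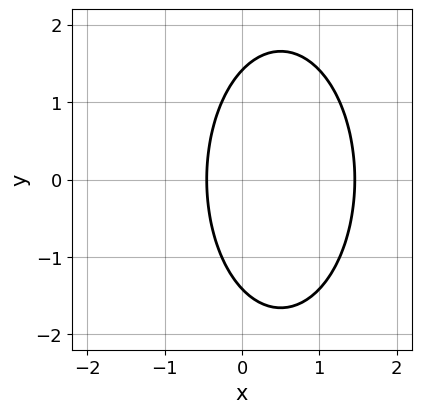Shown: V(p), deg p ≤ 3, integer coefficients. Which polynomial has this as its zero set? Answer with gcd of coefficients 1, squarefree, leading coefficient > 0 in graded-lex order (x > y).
1. The degree is 2 — a generic line meets the curve in up to 2 points.
2. Symmetries: it's symmetric under y → −y, forcing even powers of y.
3. Matching integer coefficients to the picture gives p.

3*x^2 + y^2 - 3*x - 2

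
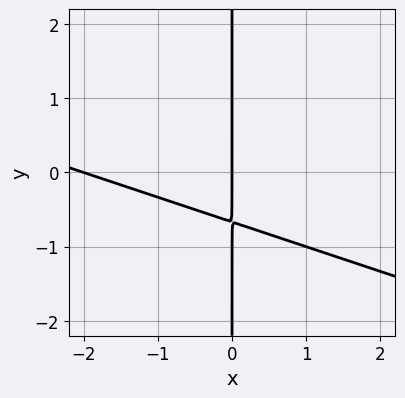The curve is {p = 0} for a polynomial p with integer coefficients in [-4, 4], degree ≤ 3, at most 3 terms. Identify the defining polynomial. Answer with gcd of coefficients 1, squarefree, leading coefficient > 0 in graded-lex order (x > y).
First, deg p = 2. A generic line meets the curve in up to 2 points.
Then, reading off the gridlines: the visible y-axis segment lies entirely on the curve; the x-axis gridline crossings are at x ∈ {-2, 0}.
Finally, fitting integer coefficients to these (and the overall shape) gives p.

x^2 + 3*x*y + 2*x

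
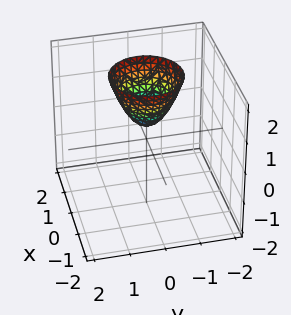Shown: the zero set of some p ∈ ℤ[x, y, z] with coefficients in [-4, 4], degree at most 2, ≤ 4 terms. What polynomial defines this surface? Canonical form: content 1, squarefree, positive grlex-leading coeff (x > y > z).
(a) The degree is 2 — no degree-1 surface has this shape.
(b) By symmetry, the z-axis is an axis of rotation, so x and y enter only as x² + y².
(c) Observable constraints: the surface avoids every integer x-axis point in the box; a circular section at z = 2 has radius exactly 1; no y-intercept at any integer in the box.
(d) Putting this together gives p.

3*x^2 + 3*y^2 - 2*z + 1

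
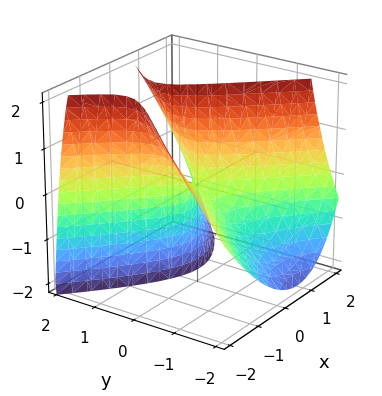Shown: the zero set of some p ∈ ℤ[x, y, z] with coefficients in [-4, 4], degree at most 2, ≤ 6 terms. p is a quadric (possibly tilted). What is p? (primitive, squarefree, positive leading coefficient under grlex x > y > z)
(a) The degree is 2 — a generic line meets the surface in up to 2 points.
(b) Observable constraints: it crosses the x-axis at the gridline x = 0; it meets the z-axis at z = 0 (among the integer gridlines); one y-axis crossing is at y = 0.
(c) These observations pin down the coefficients.

2*x^2 + x*z - 2*y^2 + 2*y*z - z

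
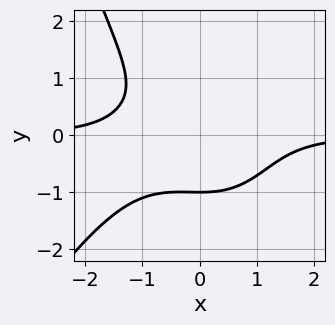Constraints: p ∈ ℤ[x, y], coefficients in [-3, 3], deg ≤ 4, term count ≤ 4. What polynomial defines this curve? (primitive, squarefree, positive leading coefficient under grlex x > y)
1. The degree is 4 — the shape is more complex than any degree-3 curve.
2. From the axis intercepts and sections: it meets the y-axis at y = -1 (among the integer gridlines); it misses every integer gridline on the x-axis.
3. Matching integer coefficients to the picture gives p.

2*x^3*y - x^2*y^2 + 3*y^3 + 3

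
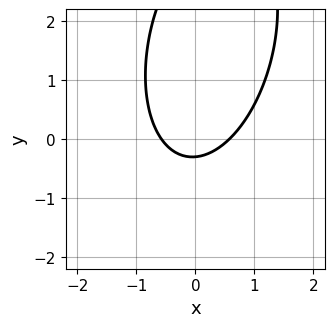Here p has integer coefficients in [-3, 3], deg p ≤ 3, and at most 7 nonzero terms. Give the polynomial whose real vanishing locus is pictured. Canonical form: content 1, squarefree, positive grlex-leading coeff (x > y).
(a) Degree: the shape is more complex than any degree-1 curve, so deg p = 2.
(b) Solving for integer coefficients yields p as stated.

3*x^2 - x*y + y^2 - 3*y - 1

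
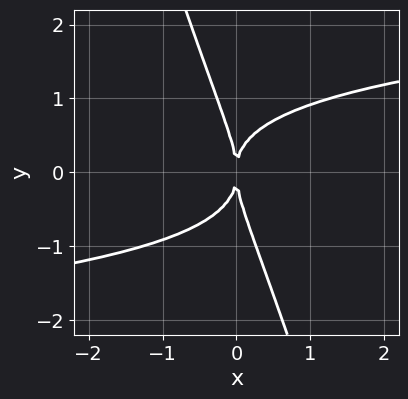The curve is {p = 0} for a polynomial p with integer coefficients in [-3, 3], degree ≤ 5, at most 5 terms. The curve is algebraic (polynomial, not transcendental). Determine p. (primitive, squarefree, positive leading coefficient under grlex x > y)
3*x*y^3 + y^4 - 3*x^2

(a) deg p = 4. A generic line meets the curve in up to 4 points.
(b) Observable constraints: it crosses the y-axis at the gridline y = 0; one x-axis crossing is at x = 0.
(c) Together with the visible shape, these determine p as stated.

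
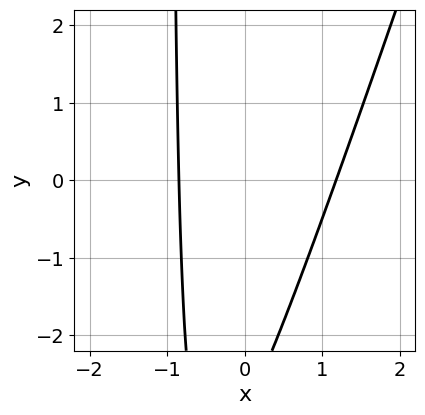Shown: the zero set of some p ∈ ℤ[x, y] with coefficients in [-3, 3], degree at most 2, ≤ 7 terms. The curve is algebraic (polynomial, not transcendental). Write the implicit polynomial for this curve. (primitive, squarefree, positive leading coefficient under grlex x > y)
3*x^2 - x*y - x - y - 3

First, degree: no degree-1 curve has this shape, so deg p = 2.
Next, checking where it meets the axes: no y-intercept at any integer in the box.
Finally, together with the visible shape, these determine p as stated.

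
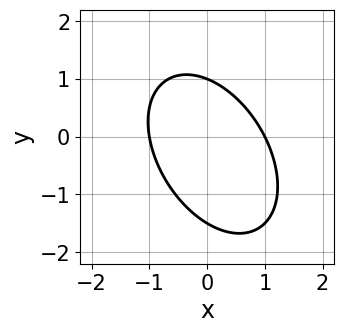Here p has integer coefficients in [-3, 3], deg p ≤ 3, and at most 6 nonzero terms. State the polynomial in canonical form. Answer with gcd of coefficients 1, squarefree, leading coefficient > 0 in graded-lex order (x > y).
(a) The degree is 2 — a generic line meets the curve in up to 2 points.
(b) From the visible intercepts: one y-axis crossing is at y = 1; the x-axis gridline crossings are at x ∈ {-1, 1}.
(c) Solving for integer coefficients yields p as stated.

3*x^2 + 2*x*y + 2*y^2 + y - 3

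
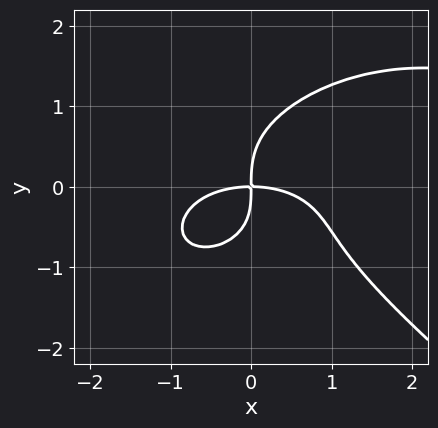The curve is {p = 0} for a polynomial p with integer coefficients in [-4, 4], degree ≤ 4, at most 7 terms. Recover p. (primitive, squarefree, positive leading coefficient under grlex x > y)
x^3*y + 2*y^4 - x^3 - x*y^2 - 3*x*y

First, deg p = 4. No degree-3 curve has this shape.
Next, reading off the gridlines: it meets the y-axis at y = 0 (among the integer gridlines); it crosses the x-axis at the gridline x = 0.
Finally, together with the visible shape, these determine p as stated.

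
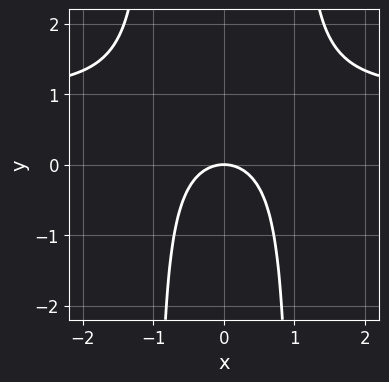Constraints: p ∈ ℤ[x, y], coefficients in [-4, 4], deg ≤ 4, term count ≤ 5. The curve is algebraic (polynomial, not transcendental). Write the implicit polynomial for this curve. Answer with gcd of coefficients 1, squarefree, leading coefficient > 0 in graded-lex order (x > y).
x^2*y - x^2 - y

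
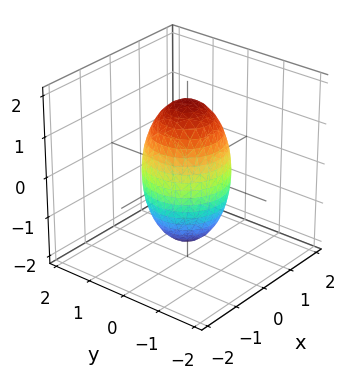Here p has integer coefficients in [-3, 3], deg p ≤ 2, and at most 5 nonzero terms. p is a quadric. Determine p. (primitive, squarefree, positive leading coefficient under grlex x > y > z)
1. Degree: a closed, bounded, convex surface; a quadric, so deg p = 2.
2. Symmetries: the z ↦ −z reflection is a symmetry, so z appears only in even powers; the surface is invariant under rotation about z: p = q(x² + y², z).
3. From the axis intercepts and sections: among the integer gridlines, it crosses the x-axis at x ∈ {-1, 1}; a circular section at z = 1 has radius between 0 and 1; the y-axis gridline crossings are at y ∈ {-1, 1}.
4. These observations pin down the coefficients.

3*x^2 + 3*y^2 + z^2 - 3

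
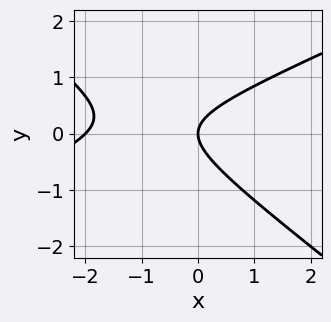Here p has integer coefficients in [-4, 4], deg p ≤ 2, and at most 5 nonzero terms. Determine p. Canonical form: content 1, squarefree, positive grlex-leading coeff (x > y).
x^2 - x*y - 3*y^2 + 2*x

First, the degree is 2 — a generic line meets the curve in up to 2 points.
Then, reading off the gridlines: the x-axis gridline crossings are at x ∈ {-2, 0}; it meets the y-axis at y = 0 (among the integer gridlines).
Finally, the integer polynomial consistent with all of this is the stated p.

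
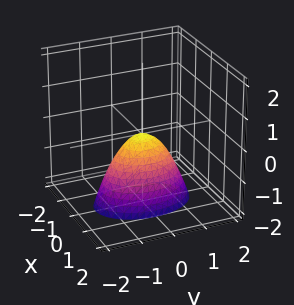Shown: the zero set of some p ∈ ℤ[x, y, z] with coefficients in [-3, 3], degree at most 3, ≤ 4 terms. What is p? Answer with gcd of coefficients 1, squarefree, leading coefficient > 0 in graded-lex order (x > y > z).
(a) deg p = 2.
(b) Symmetries: the x ↦ −x reflection is a symmetry, so x appears only in even powers; the y ↦ −y reflection is a symmetry, so y appears only in even powers.
(c) From the visible intercepts: one x-axis crossing is at x = 0; it crosses the z-axis at the gridline z = 0.
(d) Solving for integer coefficients yields p as stated.

2*x^2 + y^2 + z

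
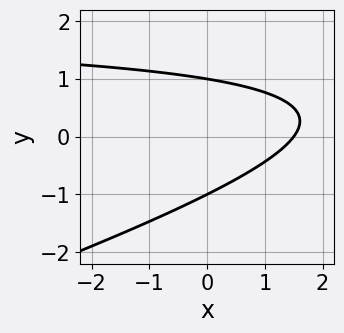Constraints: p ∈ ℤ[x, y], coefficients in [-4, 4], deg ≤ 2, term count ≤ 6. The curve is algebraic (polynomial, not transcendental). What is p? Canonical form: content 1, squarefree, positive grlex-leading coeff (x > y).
The degree is 2 — no degree-1 curve has this shape.
Checking where it meets the axes: among the integer gridlines, it crosses the y-axis at y ∈ {-1, 1}.
Solving for integer coefficients yields p as stated.

x*y - 3*y^2 - 2*x + 3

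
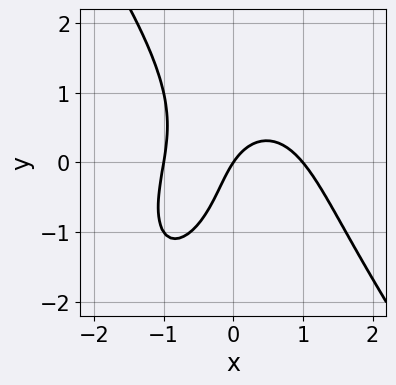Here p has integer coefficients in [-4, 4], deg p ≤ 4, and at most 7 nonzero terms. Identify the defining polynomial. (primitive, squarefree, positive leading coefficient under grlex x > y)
1. The degree is 3 — the shape is more complex than any degree-2 curve.
2. From the axis intercepts and sections: among the integer gridlines, it crosses the x-axis at x ∈ {-1, 0, 1}; it meets the y-axis at y = 0 (among the integer gridlines).
3. The integer polynomial consistent with all of this is the stated p.

3*x^3 + y^3 + 3*x*y - 3*x + 2*y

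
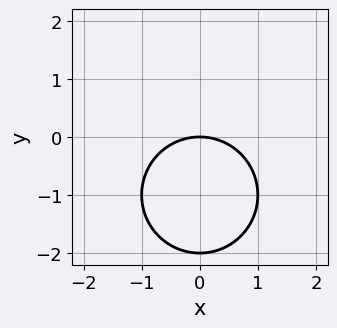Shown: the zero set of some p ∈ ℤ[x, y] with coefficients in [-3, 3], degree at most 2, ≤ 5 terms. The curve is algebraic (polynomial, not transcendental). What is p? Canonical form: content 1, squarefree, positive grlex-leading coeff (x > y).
x^2 + y^2 + 2*y

1. Degree: a generic line meets the curve in up to 2 points, so deg p = 2.
2. Symmetries: the x ↦ −x reflection is a symmetry, so x appears only in even powers.
3. From the axis intercepts and sections: the y-axis gridline crossings are at y ∈ {-2, 0}; it crosses the x-axis at the gridline x = 0.
4. Matching integer coefficients to the picture gives p.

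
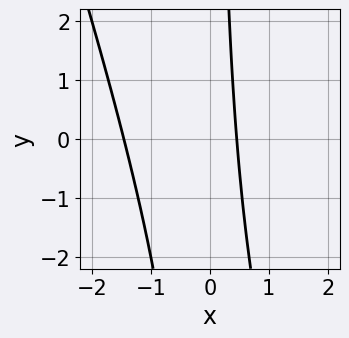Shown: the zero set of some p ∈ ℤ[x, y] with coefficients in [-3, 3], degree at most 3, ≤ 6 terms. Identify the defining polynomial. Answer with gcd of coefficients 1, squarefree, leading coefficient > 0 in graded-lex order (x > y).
3*x^2 + x*y + 3*x - 2

First, degree: no degree-1 curve has this shape, so deg p = 2.
Then, from the axis intercepts and sections: it misses every integer gridline on the y-axis.
Finally, putting this together gives p.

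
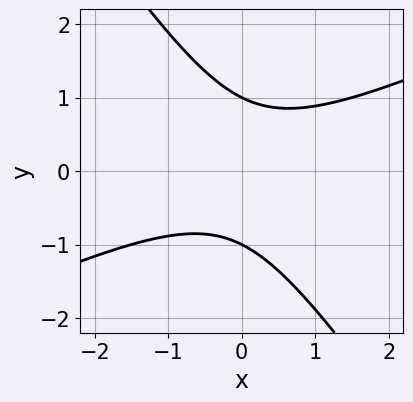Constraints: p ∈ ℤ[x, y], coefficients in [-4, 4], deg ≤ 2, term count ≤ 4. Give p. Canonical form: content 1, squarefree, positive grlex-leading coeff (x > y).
2*x^2 - 3*x*y - 3*y^2 + 3

(a) The degree is 2 — the shape is more complex than any degree-1 curve.
(b) Against the integer gridlines: it misses every integer gridline on the x-axis; among the integer gridlines, it crosses the y-axis at y ∈ {-1, 1}.
(c) Assembling these constraints gives the stated polynomial.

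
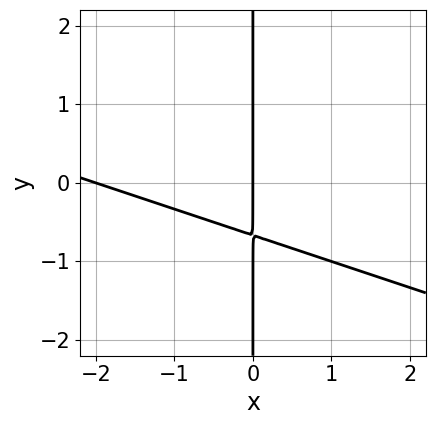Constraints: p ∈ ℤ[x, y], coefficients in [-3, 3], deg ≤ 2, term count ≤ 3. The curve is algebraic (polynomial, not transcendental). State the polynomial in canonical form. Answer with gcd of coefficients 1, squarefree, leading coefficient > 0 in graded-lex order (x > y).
x^2 + 3*x*y + 2*x

Degree: a generic line meets the curve in up to 2 points, so deg p = 2.
From the visible intercepts: every point of the y-axis in the box is on the curve; the x-axis gridline crossings are at x ∈ {-2, 0}.
Solving for integer coefficients yields p as stated.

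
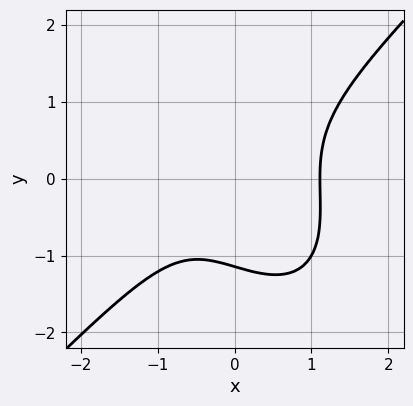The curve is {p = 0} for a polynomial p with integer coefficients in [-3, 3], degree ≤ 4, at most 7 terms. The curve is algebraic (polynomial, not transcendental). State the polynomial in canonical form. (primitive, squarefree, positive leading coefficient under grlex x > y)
First, the degree is 3 — a generic line meets the curve in up to 3 points.
Finally, solving for integer coefficients yields p as stated.

3*x^3 - x*y^2 - 2*y^3 - x - 3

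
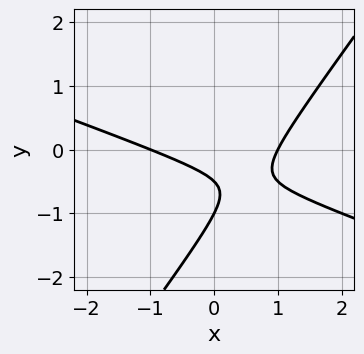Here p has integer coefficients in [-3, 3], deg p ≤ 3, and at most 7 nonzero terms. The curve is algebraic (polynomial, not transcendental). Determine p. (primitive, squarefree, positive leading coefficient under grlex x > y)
x^2 + 2*x*y - 2*y^2 - 3*y - 1

1. deg p = 2. No degree-1 curve has this shape.
2. Checking where it meets the axes: it crosses the y-axis at the gridline y = -1; the x-axis gridline crossings are at x ∈ {-1, 1}.
3. Solving for integer coefficients yields p as stated.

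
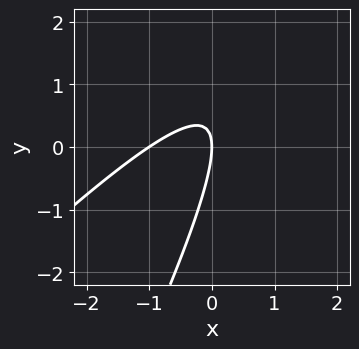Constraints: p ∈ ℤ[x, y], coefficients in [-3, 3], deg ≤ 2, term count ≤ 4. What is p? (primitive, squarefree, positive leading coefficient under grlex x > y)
2*x^2 - 3*x*y + y^2 + 2*x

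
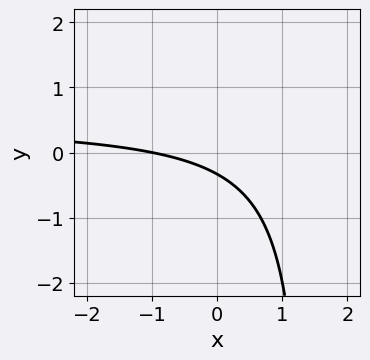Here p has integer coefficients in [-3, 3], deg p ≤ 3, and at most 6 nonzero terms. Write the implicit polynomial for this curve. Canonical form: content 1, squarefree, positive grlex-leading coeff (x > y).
2*x*y - x - 3*y - 1

(a) The degree is 2 — a generic line meets the curve in up to 2 points.
(b) From the axis intercepts and sections: one x-axis crossing is at x = -1.
(c) Fitting integer coefficients to these (and the overall shape) gives p.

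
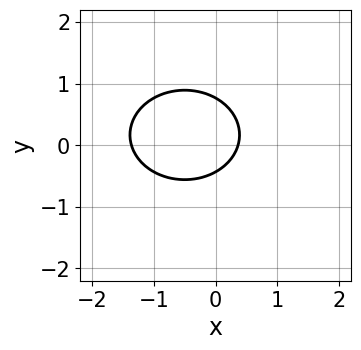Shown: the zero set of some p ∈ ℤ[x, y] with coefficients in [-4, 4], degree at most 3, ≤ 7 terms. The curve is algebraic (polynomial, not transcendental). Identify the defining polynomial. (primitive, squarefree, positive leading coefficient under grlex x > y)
1. deg p = 2.
2. Matching integer coefficients to the picture gives p.

2*x^2 + 3*y^2 + 2*x - y - 1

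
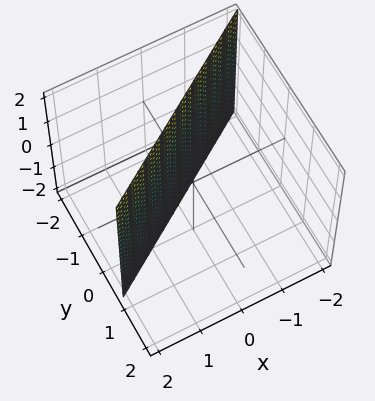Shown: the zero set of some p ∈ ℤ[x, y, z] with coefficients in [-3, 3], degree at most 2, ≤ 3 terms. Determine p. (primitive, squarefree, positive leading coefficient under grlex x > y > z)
2*x - 3*y - 2

First, deg p = 1. The surface is flat (a plane).
Next, checking where it meets the axes: one x-axis crossing is at x = 1; no z-intercept at any integer in the box.
Finally, these observations pin down the coefficients.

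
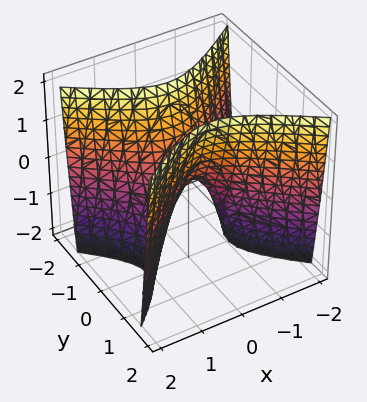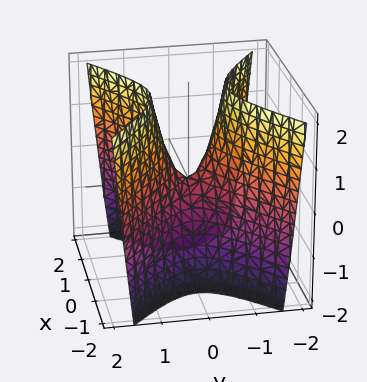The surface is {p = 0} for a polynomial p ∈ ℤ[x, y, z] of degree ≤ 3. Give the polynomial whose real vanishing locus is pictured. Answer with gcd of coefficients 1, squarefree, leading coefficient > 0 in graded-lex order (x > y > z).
2*x^2 - 3*y^2 + z

1. The degree is 2 — a saddle surface; a quadric.
2. Symmetries: mirror symmetry x ↦ −x ⇒ only even powers of x; mirror symmetry y ↦ −y ⇒ only even powers of y.
3. From the axis intercepts and sections: it meets the y-axis at y = 0 (among the integer gridlines); one x-axis crossing is at x = 0.
4. The integer polynomial consistent with all of this is the stated p.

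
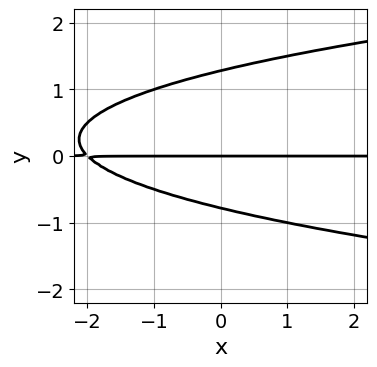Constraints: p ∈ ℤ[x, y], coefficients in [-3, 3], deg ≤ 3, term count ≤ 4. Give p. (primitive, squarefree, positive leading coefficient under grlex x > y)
1. The degree is 3 — the shape is more complex than any degree-2 curve.
2. Reading off the gridlines: one y-axis crossing is at y = 0; the visible x-axis segment lies entirely on the curve.
3. The integer polynomial consistent with all of this is the stated p.

2*y^3 - x*y - y^2 - 2*y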